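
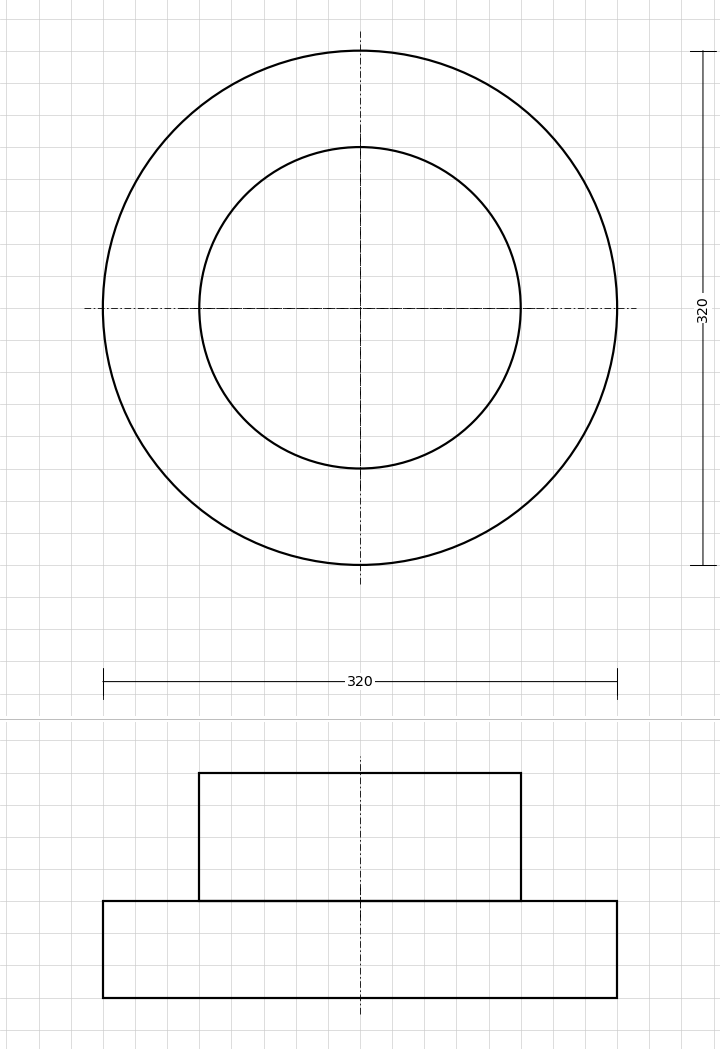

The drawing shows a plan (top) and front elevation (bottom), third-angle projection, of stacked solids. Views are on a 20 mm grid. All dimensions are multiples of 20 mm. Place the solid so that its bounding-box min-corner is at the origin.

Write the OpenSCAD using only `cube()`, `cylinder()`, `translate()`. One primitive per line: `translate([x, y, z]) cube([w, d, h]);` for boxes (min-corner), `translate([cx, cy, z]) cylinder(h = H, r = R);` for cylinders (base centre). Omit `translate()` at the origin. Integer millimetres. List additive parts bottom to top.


translate([160, 160, 0]) cylinder(h = 60, r = 160);
translate([160, 160, 60]) cylinder(h = 80, r = 100);


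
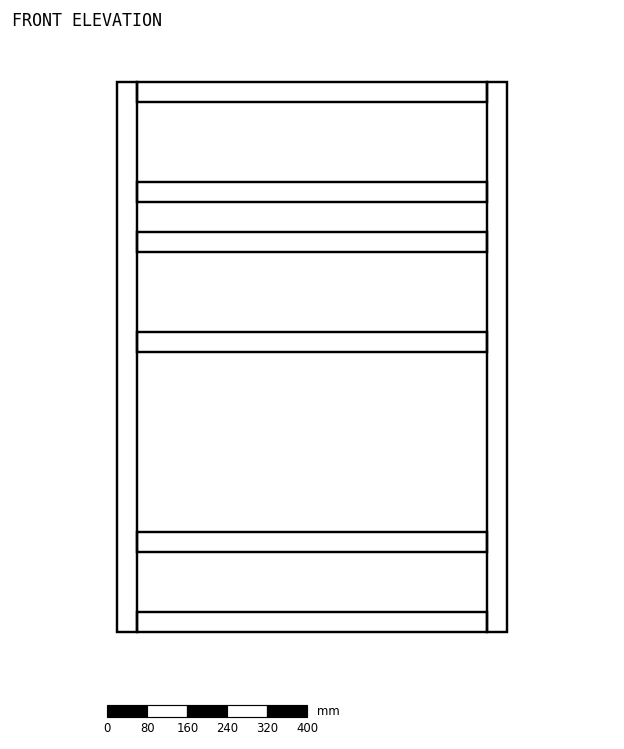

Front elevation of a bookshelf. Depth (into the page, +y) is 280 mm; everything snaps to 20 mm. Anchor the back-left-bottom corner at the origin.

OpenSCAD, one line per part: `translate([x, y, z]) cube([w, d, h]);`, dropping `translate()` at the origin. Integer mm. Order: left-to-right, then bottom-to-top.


cube([40, 280, 1100]);
translate([40, 0, 0]) cube([700, 280, 40]);
translate([40, 0, 160]) cube([700, 280, 40]);
translate([40, 0, 560]) cube([700, 280, 40]);
translate([40, 0, 760]) cube([700, 280, 40]);
translate([40, 0, 860]) cube([700, 280, 40]);
translate([40, 0, 1060]) cube([700, 280, 40]);
translate([740, 0, 0]) cube([40, 280, 1100]);


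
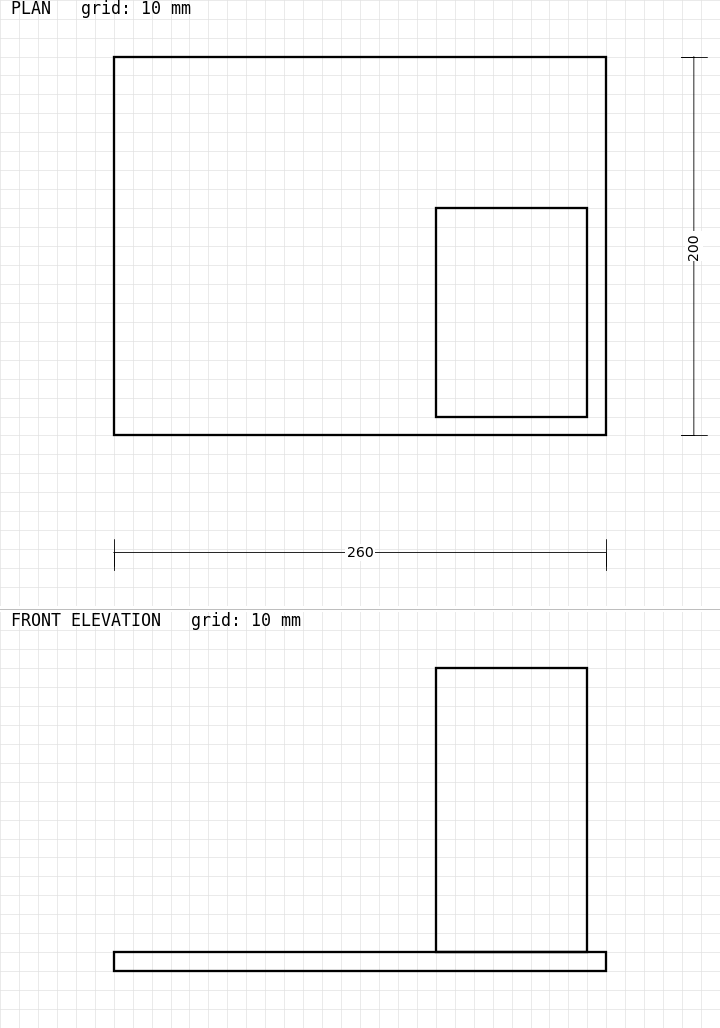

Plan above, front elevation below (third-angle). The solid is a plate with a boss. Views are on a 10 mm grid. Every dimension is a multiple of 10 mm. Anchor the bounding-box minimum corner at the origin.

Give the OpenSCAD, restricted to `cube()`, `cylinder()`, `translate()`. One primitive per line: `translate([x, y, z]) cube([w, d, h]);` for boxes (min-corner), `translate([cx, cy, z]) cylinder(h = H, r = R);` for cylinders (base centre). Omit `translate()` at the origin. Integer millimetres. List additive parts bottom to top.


cube([260, 200, 10]);
translate([170, 10, 10]) cube([80, 110, 150]);


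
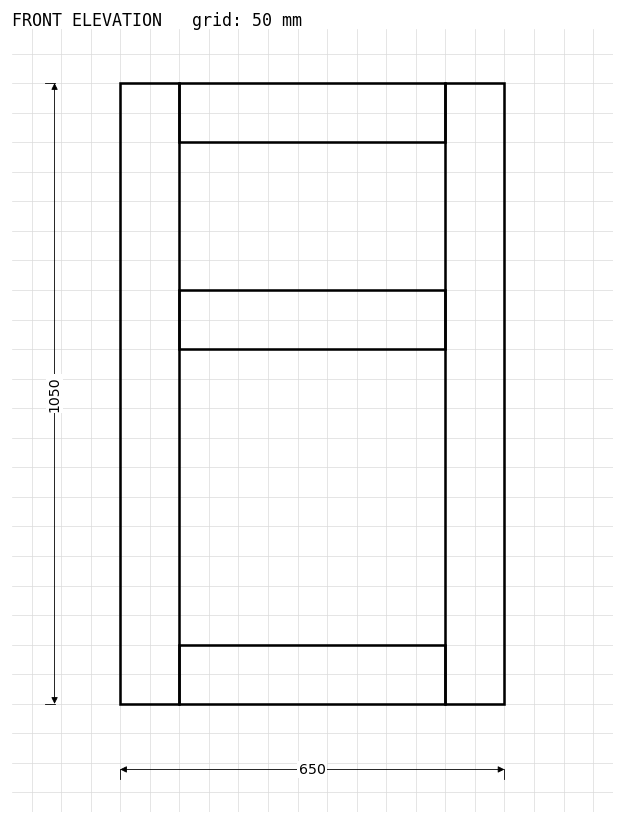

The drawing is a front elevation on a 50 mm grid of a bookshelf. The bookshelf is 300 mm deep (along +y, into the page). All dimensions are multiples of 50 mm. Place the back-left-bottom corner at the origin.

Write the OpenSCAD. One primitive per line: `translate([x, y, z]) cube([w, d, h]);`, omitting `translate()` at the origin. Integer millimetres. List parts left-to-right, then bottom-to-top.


cube([100, 300, 1050]);
translate([100, 0, 0]) cube([450, 300, 100]);
translate([100, 0, 600]) cube([450, 300, 100]);
translate([100, 0, 950]) cube([450, 300, 100]);
translate([550, 0, 0]) cube([100, 300, 1050]);


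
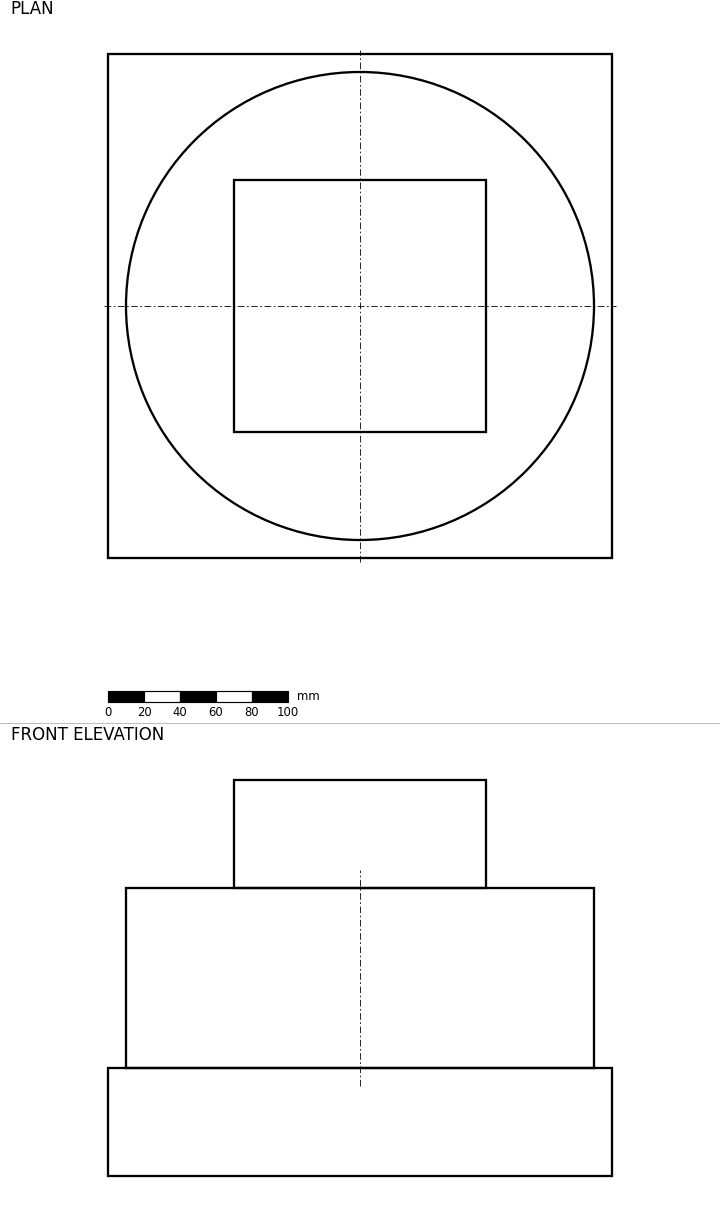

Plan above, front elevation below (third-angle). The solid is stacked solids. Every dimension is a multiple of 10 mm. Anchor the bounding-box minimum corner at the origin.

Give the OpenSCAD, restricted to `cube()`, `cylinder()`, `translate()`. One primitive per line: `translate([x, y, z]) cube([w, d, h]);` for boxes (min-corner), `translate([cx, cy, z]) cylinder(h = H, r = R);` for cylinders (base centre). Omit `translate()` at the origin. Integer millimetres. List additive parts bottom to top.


cube([280, 280, 60]);
translate([140, 140, 60]) cylinder(h = 100, r = 130);
translate([70, 70, 160]) cube([140, 140, 60]);


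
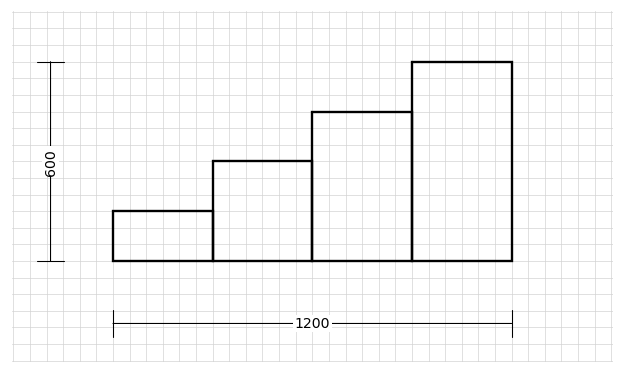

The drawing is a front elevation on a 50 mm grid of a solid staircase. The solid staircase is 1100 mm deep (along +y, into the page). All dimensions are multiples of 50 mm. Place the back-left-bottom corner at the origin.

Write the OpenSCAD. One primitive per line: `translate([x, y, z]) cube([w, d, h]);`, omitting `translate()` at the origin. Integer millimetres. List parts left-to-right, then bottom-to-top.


cube([300, 1100, 150]);
translate([300, 0, 0]) cube([300, 1100, 300]);
translate([600, 0, 0]) cube([300, 1100, 450]);
translate([900, 0, 0]) cube([300, 1100, 600]);


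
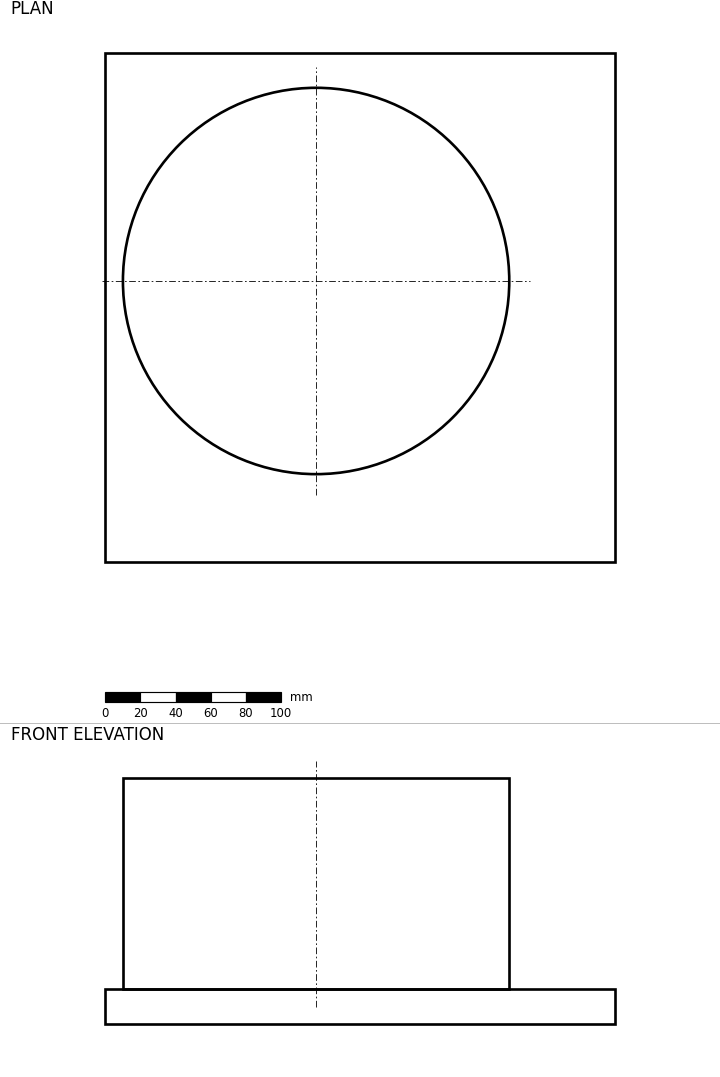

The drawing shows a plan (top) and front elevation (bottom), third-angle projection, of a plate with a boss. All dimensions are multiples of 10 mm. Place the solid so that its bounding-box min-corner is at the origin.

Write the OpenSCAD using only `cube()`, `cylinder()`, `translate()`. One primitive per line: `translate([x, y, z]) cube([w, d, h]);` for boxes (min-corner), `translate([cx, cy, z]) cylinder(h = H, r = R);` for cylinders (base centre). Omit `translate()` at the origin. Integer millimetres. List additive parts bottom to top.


cube([290, 290, 20]);
translate([120, 160, 20]) cylinder(h = 120, r = 110);


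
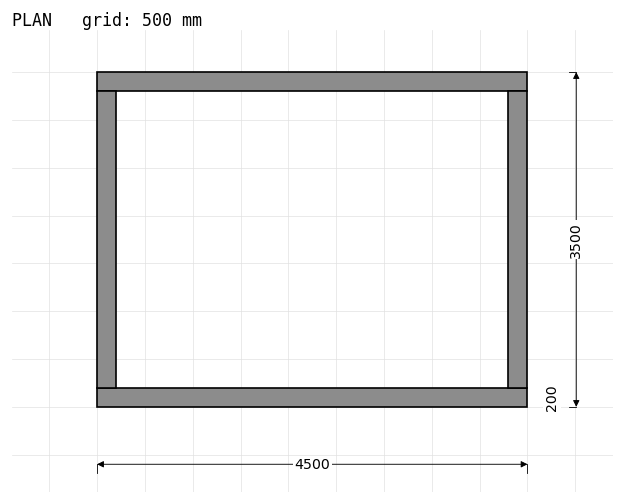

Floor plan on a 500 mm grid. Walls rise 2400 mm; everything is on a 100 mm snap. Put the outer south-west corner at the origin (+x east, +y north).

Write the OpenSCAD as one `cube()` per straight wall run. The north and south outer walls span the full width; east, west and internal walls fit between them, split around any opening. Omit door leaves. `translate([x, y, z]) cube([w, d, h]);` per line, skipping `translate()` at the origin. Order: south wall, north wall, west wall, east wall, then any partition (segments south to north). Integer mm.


cube([4500, 200, 2400]);
translate([0, 3300, 0]) cube([4500, 200, 2400]);
translate([0, 200, 0]) cube([200, 3100, 2400]);
translate([4300, 200, 0]) cube([200, 3100, 2400]);


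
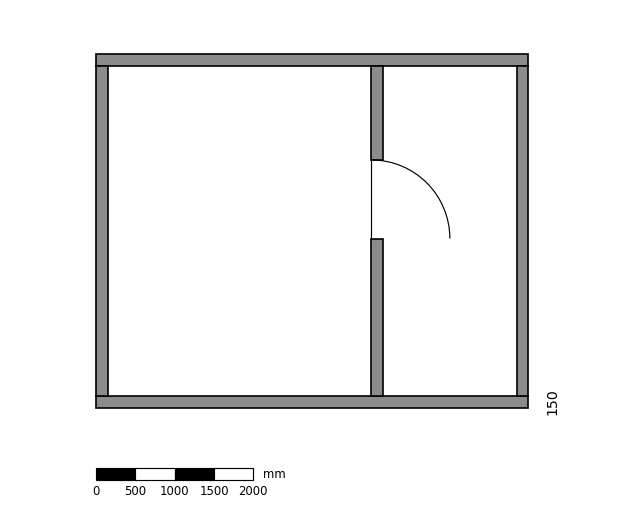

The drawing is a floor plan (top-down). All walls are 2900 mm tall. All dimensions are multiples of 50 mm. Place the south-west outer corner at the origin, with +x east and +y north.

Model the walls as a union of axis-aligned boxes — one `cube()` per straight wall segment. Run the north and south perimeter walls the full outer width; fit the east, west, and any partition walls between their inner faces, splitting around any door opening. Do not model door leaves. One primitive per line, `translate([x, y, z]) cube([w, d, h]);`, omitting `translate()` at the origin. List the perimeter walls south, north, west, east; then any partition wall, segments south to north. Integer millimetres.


cube([5500, 150, 2900]);
translate([0, 4350, 0]) cube([5500, 150, 2900]);
translate([0, 150, 0]) cube([150, 4200, 2900]);
translate([5350, 150, 0]) cube([150, 4200, 2900]);
translate([3500, 150, 0]) cube([150, 2000, 2900]);
translate([3500, 3150, 0]) cube([150, 1200, 2900]);


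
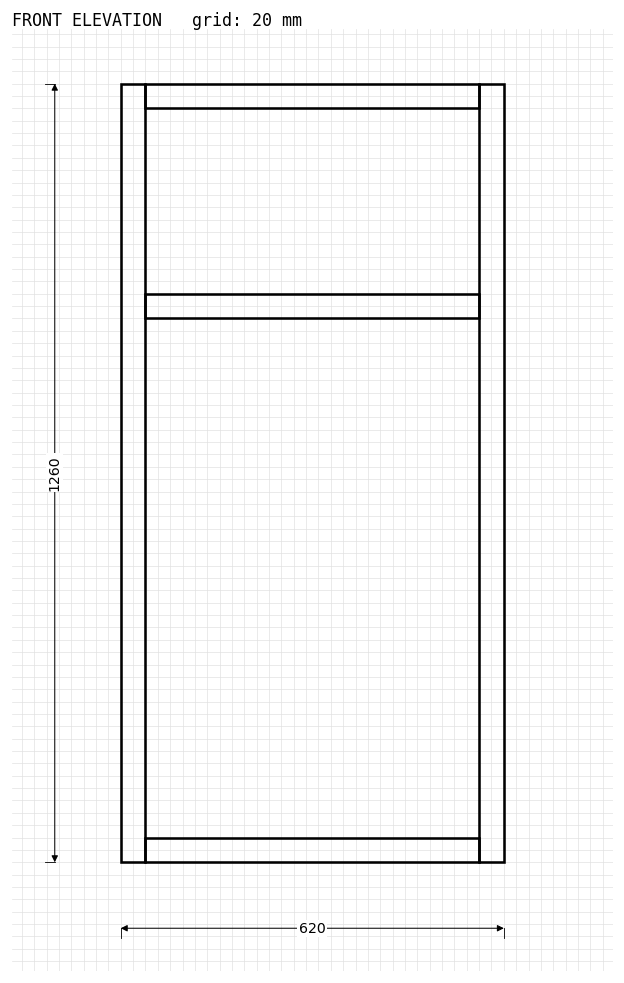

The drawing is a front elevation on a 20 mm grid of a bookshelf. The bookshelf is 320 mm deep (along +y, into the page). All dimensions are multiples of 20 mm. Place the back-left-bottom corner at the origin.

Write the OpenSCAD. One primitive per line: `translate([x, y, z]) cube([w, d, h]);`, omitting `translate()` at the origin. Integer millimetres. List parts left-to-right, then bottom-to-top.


cube([40, 320, 1260]);
translate([40, 0, 0]) cube([540, 320, 40]);
translate([40, 0, 880]) cube([540, 320, 40]);
translate([40, 0, 1220]) cube([540, 320, 40]);
translate([580, 0, 0]) cube([40, 320, 1260]);


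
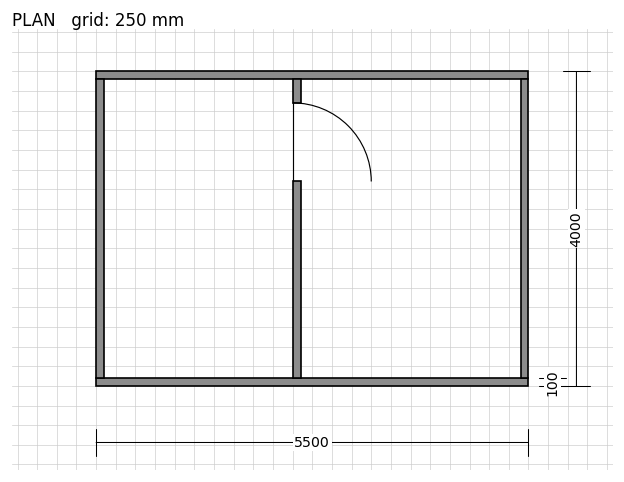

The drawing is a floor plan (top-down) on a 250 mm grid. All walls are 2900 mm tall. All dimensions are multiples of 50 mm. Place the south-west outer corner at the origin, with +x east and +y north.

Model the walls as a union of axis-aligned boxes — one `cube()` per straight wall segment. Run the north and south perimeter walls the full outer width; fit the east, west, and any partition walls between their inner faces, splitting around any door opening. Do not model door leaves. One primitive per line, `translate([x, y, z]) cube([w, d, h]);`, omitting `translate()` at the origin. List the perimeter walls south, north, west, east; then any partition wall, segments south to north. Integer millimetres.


cube([5500, 100, 2900]);
translate([0, 3900, 0]) cube([5500, 100, 2900]);
translate([0, 100, 0]) cube([100, 3800, 2900]);
translate([5400, 100, 0]) cube([100, 3800, 2900]);
translate([2500, 100, 0]) cube([100, 2500, 2900]);
translate([2500, 3600, 0]) cube([100, 300, 2900]);


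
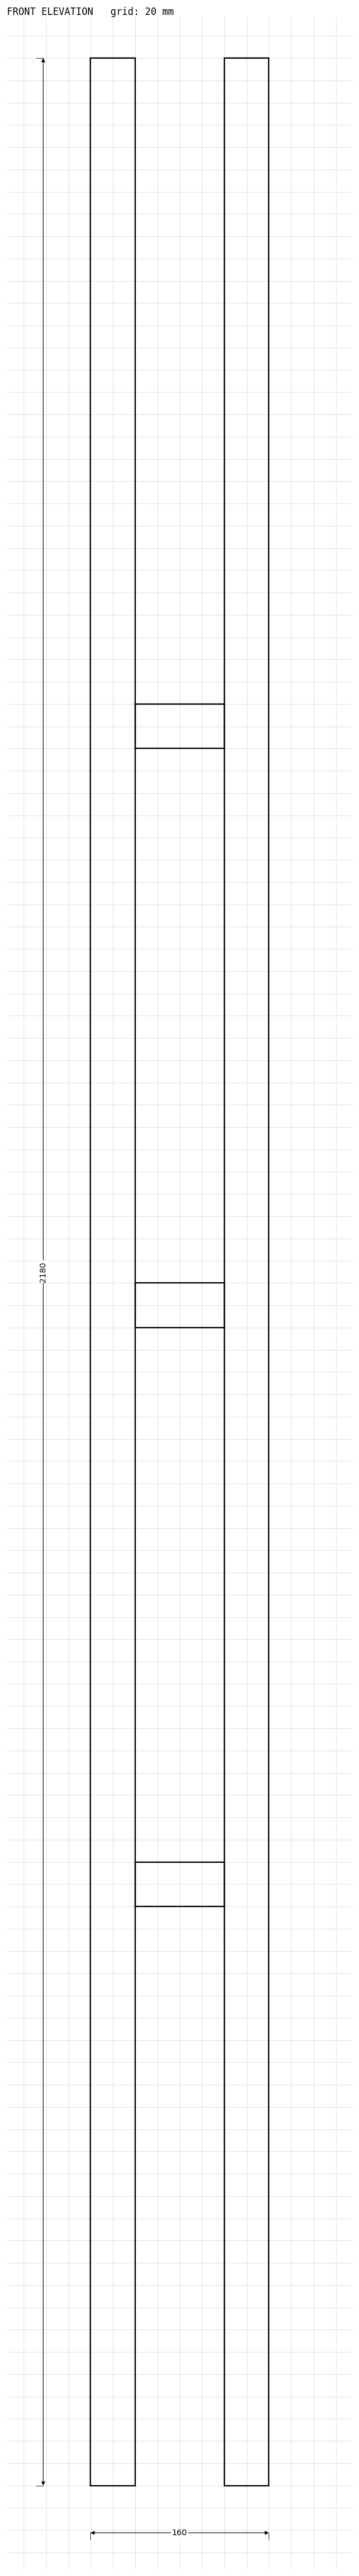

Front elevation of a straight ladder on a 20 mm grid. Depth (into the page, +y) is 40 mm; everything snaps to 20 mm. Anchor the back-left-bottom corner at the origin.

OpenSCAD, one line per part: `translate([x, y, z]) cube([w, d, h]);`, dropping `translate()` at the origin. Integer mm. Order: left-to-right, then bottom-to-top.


cube([40, 40, 2180]);
translate([40, 0, 520]) cube([80, 40, 40]);
translate([40, 0, 1040]) cube([80, 40, 40]);
translate([40, 0, 1560]) cube([80, 40, 40]);
translate([120, 0, 0]) cube([40, 40, 2180]);


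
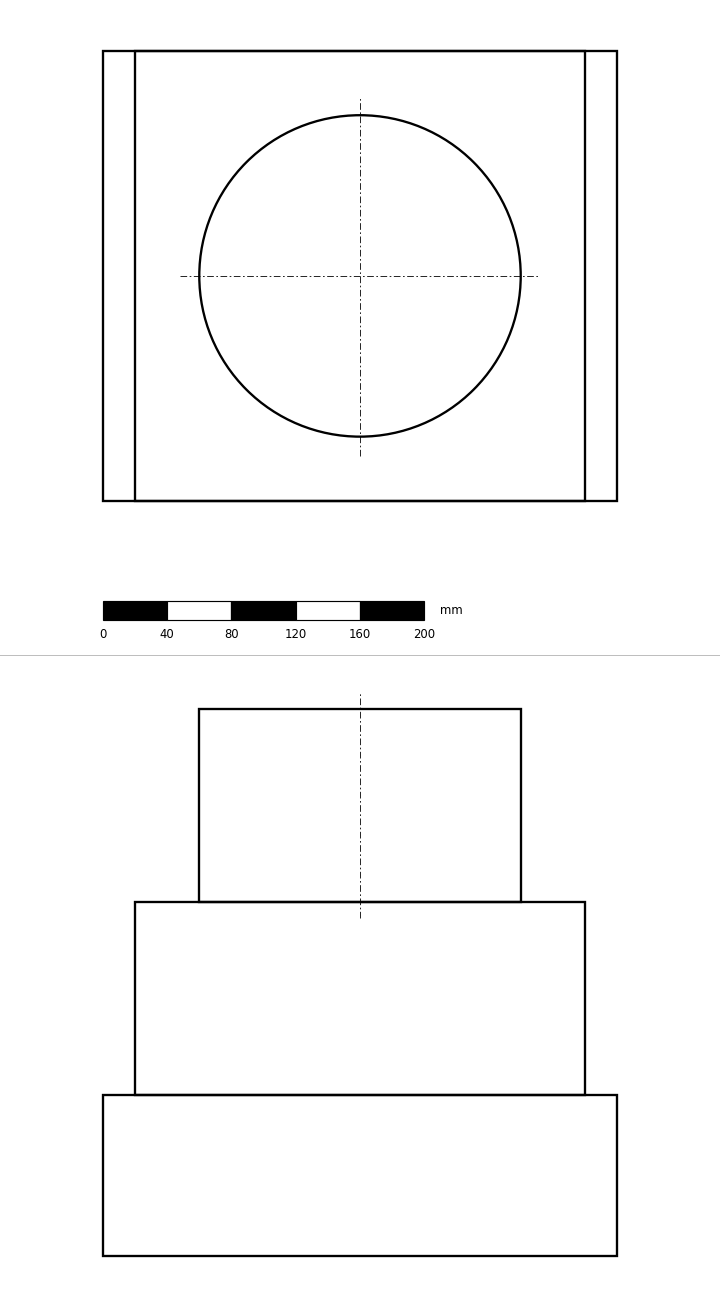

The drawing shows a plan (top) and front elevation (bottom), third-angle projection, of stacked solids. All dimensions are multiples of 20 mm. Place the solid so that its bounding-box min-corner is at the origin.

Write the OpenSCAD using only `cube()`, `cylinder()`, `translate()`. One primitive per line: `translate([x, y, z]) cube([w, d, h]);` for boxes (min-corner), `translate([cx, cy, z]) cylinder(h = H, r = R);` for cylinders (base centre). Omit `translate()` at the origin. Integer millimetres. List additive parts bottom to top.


cube([320, 280, 100]);
translate([20, 0, 100]) cube([280, 280, 120]);
translate([160, 140, 220]) cylinder(h = 120, r = 100);


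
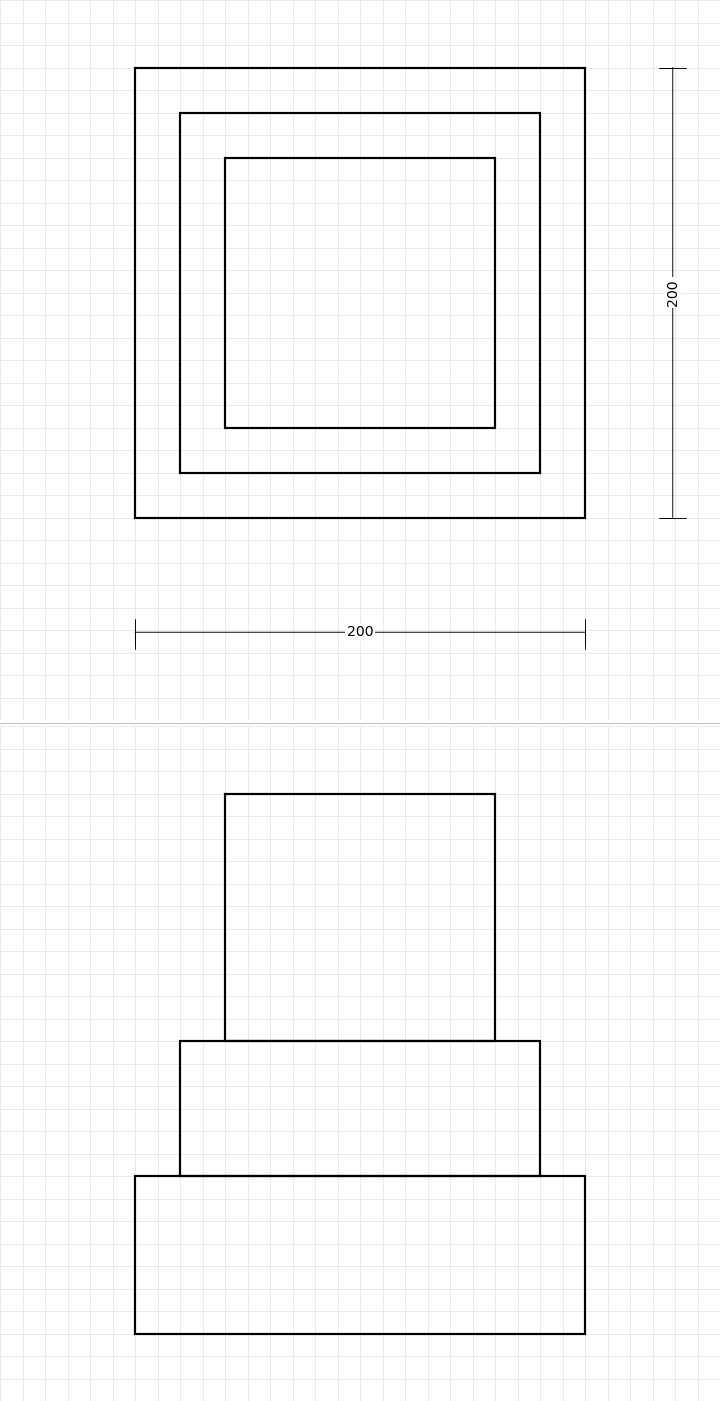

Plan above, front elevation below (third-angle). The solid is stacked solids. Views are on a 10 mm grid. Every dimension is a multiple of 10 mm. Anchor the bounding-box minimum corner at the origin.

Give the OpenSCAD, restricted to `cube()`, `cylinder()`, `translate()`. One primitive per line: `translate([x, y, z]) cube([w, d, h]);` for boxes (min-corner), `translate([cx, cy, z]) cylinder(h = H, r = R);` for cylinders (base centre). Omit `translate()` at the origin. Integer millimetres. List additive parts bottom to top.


cube([200, 200, 70]);
translate([20, 20, 70]) cube([160, 160, 60]);
translate([40, 40, 130]) cube([120, 120, 110]);


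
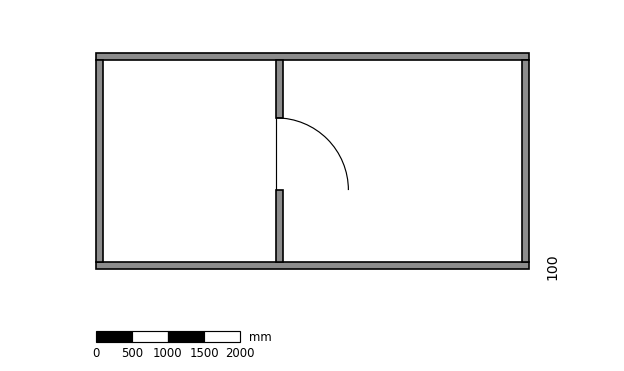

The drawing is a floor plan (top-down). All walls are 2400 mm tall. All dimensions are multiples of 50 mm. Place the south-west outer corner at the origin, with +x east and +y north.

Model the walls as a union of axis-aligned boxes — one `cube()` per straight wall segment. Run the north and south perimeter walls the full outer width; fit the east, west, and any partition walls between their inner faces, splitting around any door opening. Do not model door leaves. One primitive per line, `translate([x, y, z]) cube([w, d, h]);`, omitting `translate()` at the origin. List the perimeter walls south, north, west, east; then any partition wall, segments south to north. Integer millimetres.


cube([6000, 100, 2400]);
translate([0, 2900, 0]) cube([6000, 100, 2400]);
translate([0, 100, 0]) cube([100, 2800, 2400]);
translate([5900, 100, 0]) cube([100, 2800, 2400]);
translate([2500, 100, 0]) cube([100, 1000, 2400]);
translate([2500, 2100, 0]) cube([100, 800, 2400]);


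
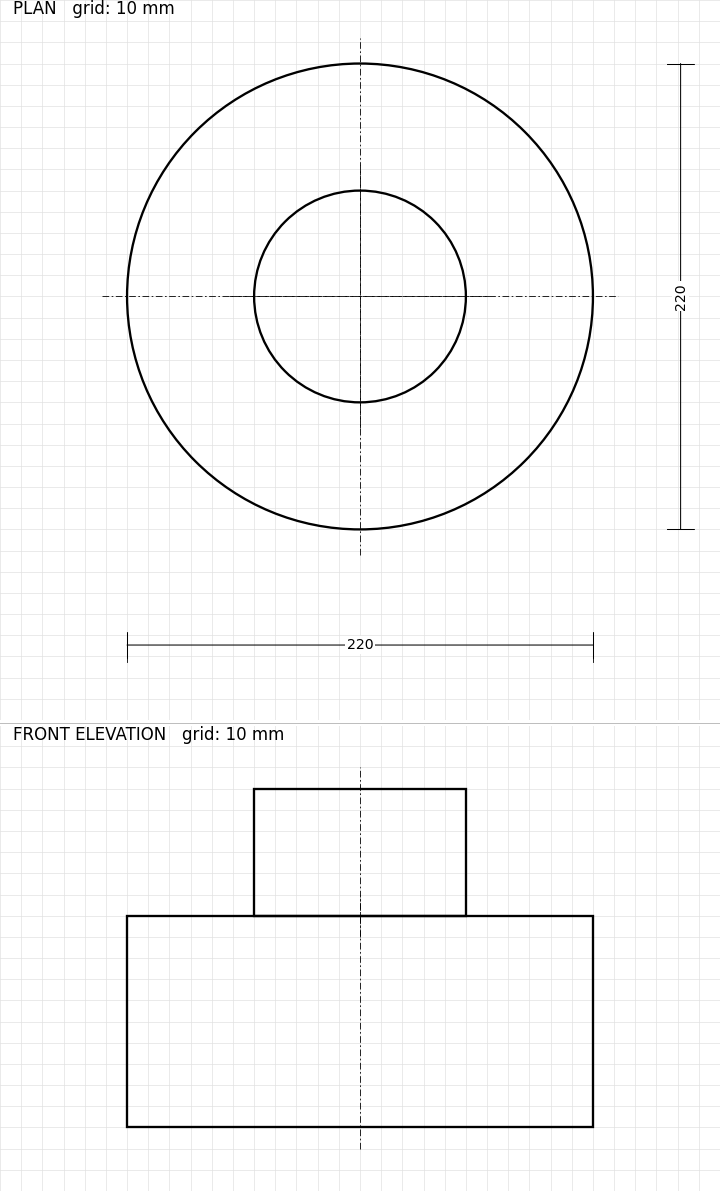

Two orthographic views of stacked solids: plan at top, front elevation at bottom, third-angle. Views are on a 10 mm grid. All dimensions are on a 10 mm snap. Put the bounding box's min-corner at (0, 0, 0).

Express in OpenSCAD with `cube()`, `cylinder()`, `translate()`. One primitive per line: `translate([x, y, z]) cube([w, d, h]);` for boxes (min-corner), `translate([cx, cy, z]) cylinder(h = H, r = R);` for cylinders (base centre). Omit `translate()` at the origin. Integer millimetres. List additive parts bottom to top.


translate([110, 110, 0]) cylinder(h = 100, r = 110);
translate([110, 110, 100]) cylinder(h = 60, r = 50);


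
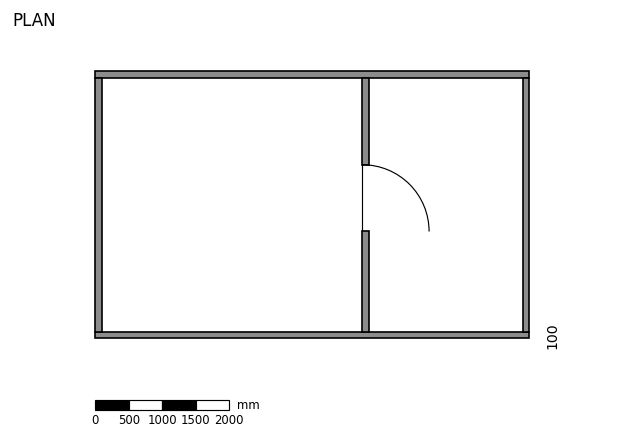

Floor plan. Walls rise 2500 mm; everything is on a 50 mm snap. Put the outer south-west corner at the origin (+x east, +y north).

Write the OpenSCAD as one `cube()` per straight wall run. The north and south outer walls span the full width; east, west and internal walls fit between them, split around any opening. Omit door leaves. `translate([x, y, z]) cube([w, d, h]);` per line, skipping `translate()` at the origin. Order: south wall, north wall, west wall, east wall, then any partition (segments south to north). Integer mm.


cube([6500, 100, 2500]);
translate([0, 3900, 0]) cube([6500, 100, 2500]);
translate([0, 100, 0]) cube([100, 3800, 2500]);
translate([6400, 100, 0]) cube([100, 3800, 2500]);
translate([4000, 100, 0]) cube([100, 1500, 2500]);
translate([4000, 2600, 0]) cube([100, 1300, 2500]);


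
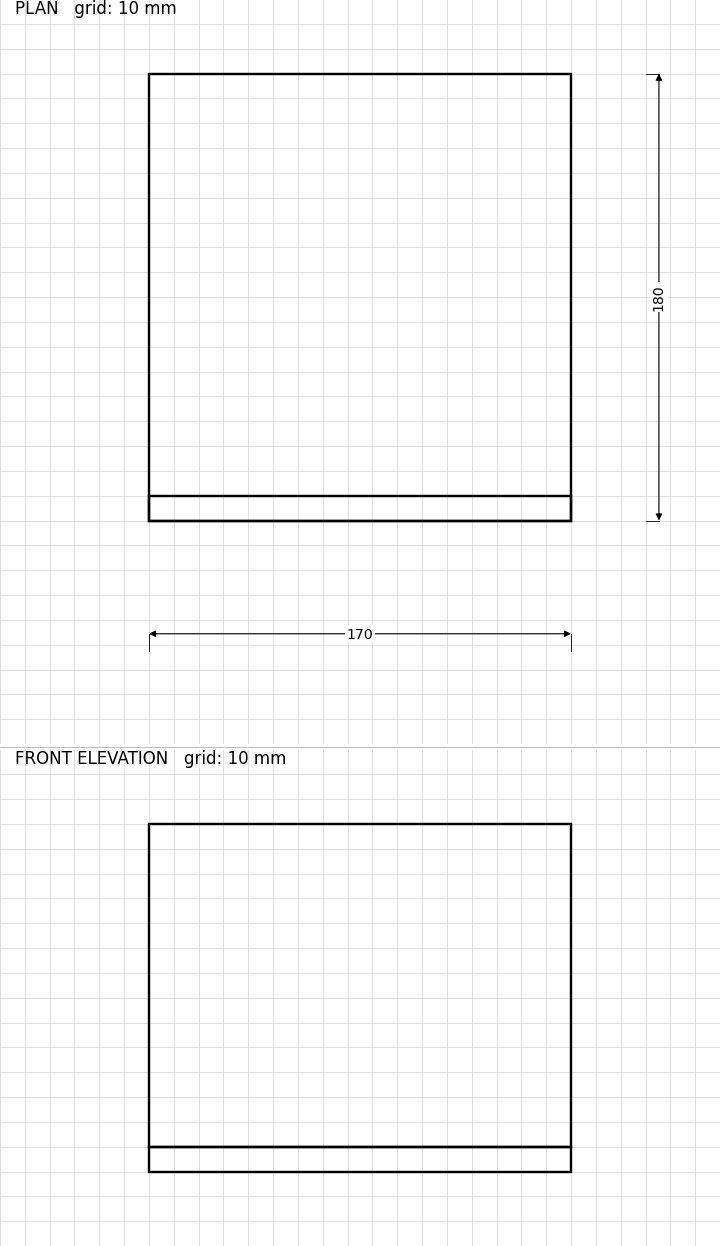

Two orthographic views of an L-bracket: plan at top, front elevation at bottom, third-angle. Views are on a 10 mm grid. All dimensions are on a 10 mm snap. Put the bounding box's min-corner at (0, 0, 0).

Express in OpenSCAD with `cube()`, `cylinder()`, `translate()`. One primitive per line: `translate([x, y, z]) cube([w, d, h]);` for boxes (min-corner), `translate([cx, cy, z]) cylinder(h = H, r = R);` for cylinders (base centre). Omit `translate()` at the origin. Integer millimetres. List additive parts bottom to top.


cube([170, 180, 10]);
translate([0, 0, 10]) cube([170, 10, 130]);


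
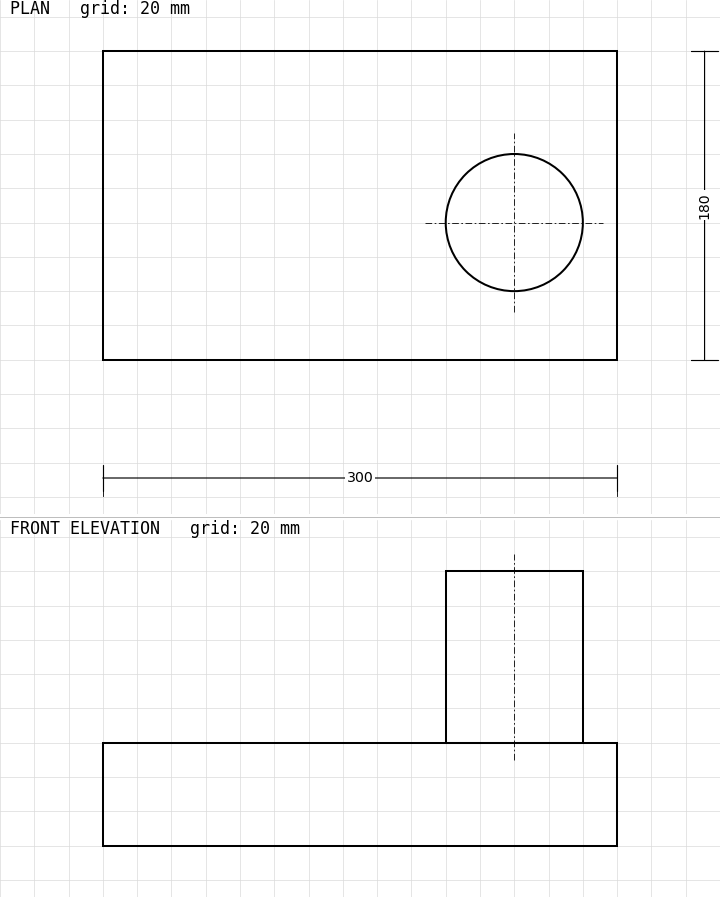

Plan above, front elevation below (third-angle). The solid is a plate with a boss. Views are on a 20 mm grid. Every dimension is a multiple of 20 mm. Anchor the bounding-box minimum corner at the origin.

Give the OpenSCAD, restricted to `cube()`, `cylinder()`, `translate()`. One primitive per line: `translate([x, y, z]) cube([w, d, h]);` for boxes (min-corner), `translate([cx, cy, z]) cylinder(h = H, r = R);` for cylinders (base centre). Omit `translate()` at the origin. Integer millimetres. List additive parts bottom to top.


cube([300, 180, 60]);
translate([240, 80, 60]) cylinder(h = 100, r = 40);


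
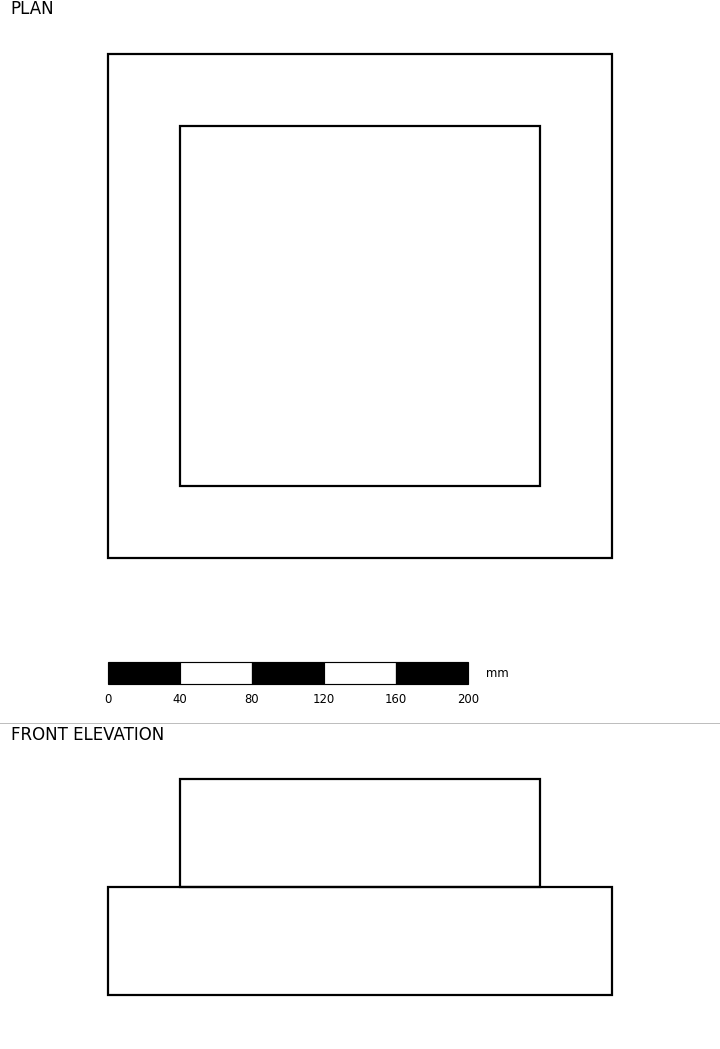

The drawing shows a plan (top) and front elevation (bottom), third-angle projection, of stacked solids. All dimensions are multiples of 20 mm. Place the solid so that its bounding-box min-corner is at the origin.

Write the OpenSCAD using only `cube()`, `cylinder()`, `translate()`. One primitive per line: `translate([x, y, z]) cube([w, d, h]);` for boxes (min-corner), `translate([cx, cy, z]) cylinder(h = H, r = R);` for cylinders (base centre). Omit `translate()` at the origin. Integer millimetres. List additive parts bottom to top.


cube([280, 280, 60]);
translate([40, 40, 60]) cube([200, 200, 60]);


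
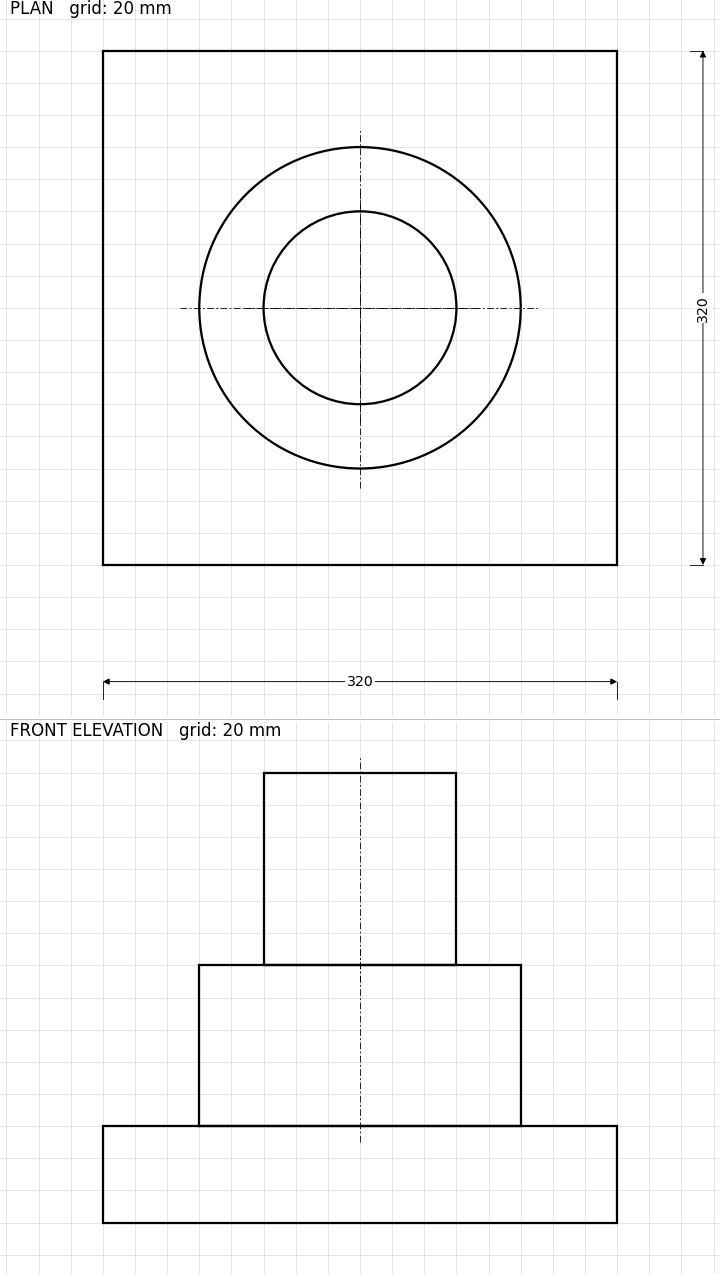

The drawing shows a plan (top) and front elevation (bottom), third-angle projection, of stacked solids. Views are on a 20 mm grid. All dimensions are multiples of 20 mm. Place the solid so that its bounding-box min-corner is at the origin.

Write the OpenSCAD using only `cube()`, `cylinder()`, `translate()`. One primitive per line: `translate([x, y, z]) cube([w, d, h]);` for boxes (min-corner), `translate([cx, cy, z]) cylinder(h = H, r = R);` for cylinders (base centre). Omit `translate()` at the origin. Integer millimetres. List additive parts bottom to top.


cube([320, 320, 60]);
translate([160, 160, 60]) cylinder(h = 100, r = 100);
translate([160, 160, 160]) cylinder(h = 120, r = 60);


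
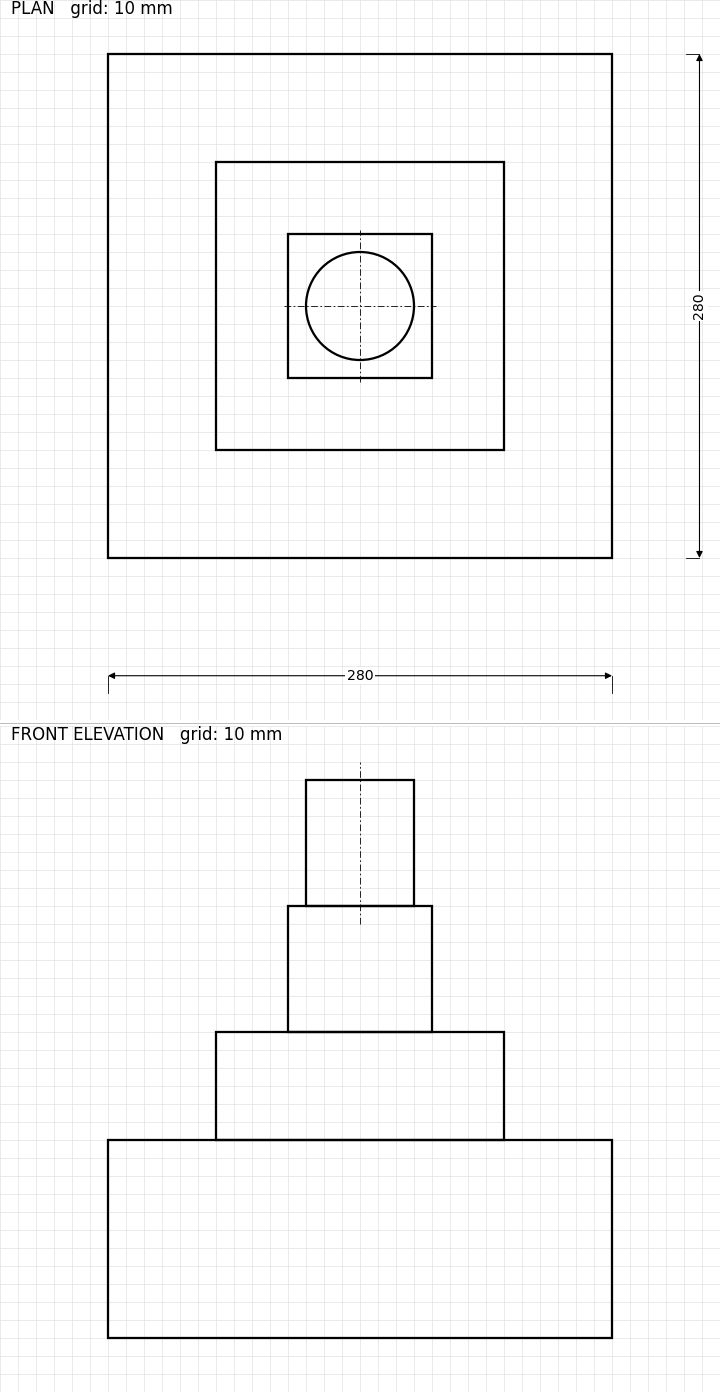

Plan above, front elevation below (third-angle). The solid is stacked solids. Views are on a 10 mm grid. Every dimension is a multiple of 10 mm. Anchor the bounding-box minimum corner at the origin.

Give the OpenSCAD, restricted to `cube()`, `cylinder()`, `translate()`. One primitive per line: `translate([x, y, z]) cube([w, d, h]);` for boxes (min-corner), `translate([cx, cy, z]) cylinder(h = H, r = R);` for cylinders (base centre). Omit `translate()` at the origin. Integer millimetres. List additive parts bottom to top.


cube([280, 280, 110]);
translate([60, 60, 110]) cube([160, 160, 60]);
translate([100, 100, 170]) cube([80, 80, 70]);
translate([140, 140, 240]) cylinder(h = 70, r = 30);


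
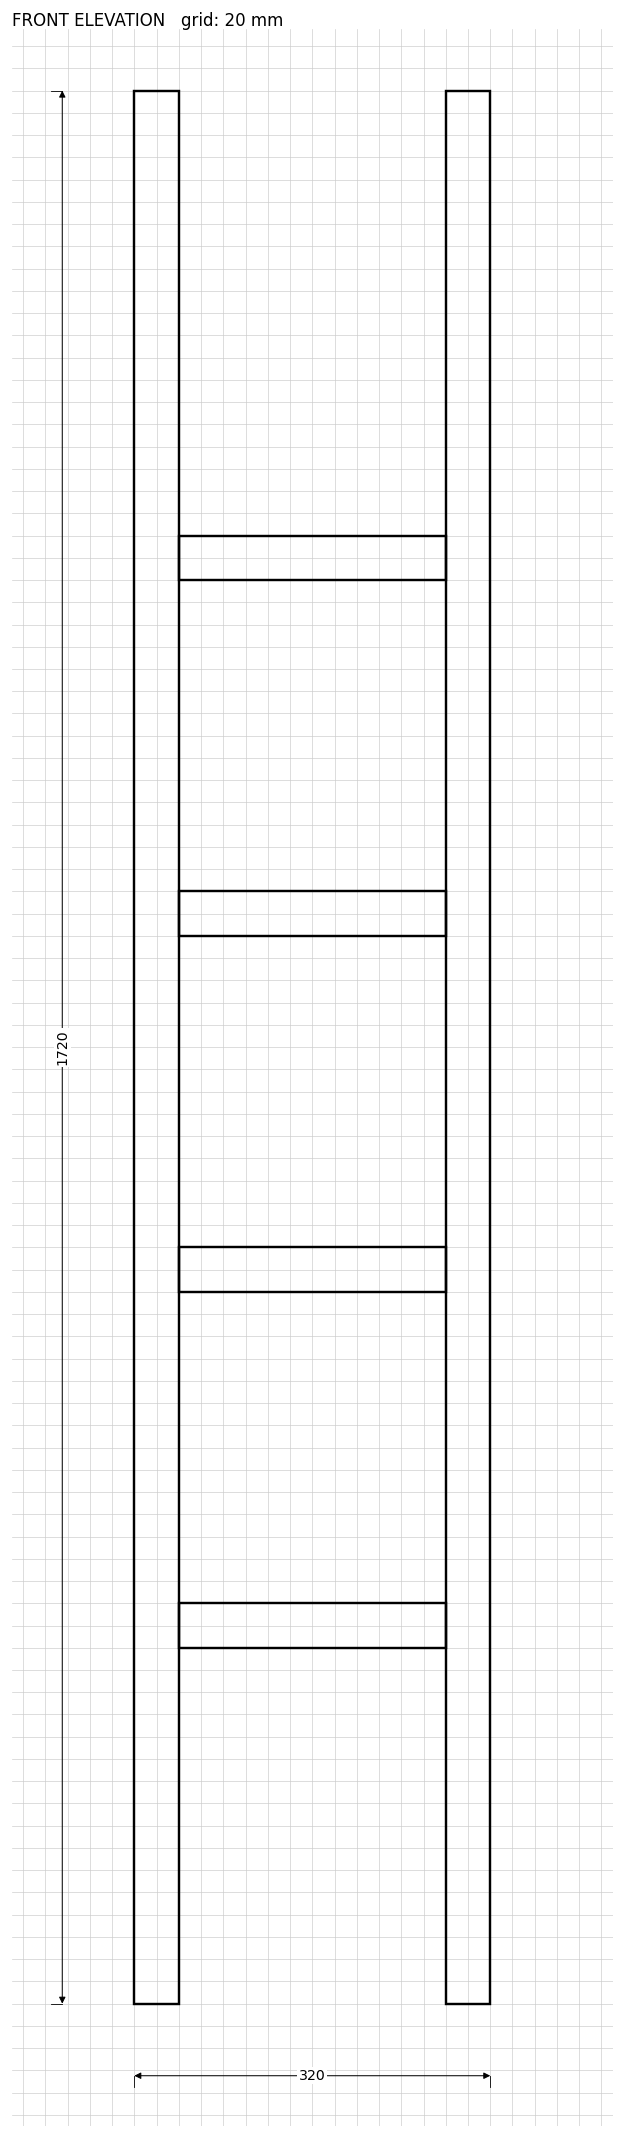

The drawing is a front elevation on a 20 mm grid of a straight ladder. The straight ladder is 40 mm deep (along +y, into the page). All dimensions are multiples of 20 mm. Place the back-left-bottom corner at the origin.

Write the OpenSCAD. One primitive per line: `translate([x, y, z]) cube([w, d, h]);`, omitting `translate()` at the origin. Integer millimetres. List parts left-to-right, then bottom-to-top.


cube([40, 40, 1720]);
translate([40, 0, 320]) cube([240, 40, 40]);
translate([40, 0, 640]) cube([240, 40, 40]);
translate([40, 0, 960]) cube([240, 40, 40]);
translate([40, 0, 1280]) cube([240, 40, 40]);
translate([280, 0, 0]) cube([40, 40, 1720]);


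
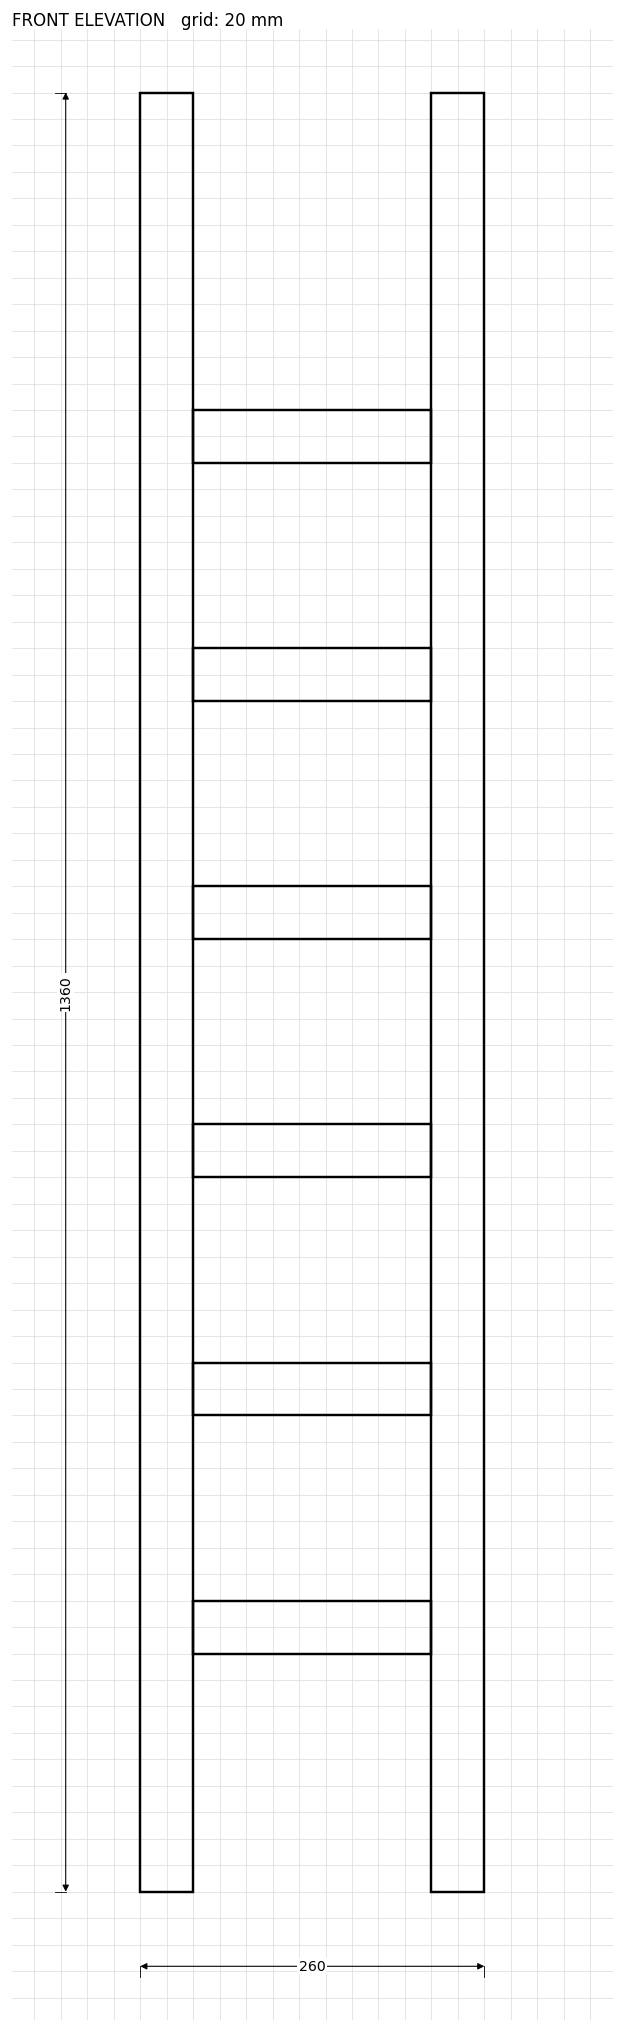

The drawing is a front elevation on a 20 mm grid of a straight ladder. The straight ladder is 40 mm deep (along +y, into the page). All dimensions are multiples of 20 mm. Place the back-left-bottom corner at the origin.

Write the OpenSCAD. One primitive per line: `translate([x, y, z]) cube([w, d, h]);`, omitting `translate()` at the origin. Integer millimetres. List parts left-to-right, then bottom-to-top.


cube([40, 40, 1360]);
translate([40, 0, 180]) cube([180, 40, 40]);
translate([40, 0, 360]) cube([180, 40, 40]);
translate([40, 0, 540]) cube([180, 40, 40]);
translate([40, 0, 720]) cube([180, 40, 40]);
translate([40, 0, 900]) cube([180, 40, 40]);
translate([40, 0, 1080]) cube([180, 40, 40]);
translate([220, 0, 0]) cube([40, 40, 1360]);


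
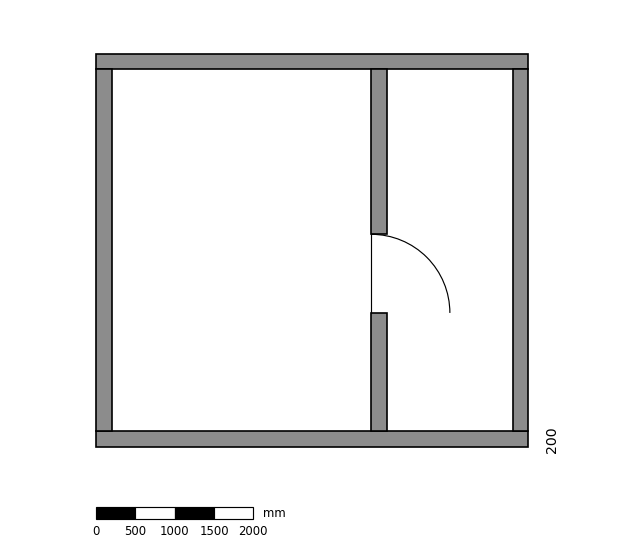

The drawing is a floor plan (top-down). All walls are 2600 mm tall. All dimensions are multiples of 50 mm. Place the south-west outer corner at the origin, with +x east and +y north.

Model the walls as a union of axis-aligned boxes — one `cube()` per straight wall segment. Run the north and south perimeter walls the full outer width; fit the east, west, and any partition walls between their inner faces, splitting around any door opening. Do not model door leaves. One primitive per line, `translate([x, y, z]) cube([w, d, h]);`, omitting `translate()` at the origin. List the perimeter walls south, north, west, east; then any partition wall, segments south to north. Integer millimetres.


cube([5500, 200, 2600]);
translate([0, 4800, 0]) cube([5500, 200, 2600]);
translate([0, 200, 0]) cube([200, 4600, 2600]);
translate([5300, 200, 0]) cube([200, 4600, 2600]);
translate([3500, 200, 0]) cube([200, 1500, 2600]);
translate([3500, 2700, 0]) cube([200, 2100, 2600]);


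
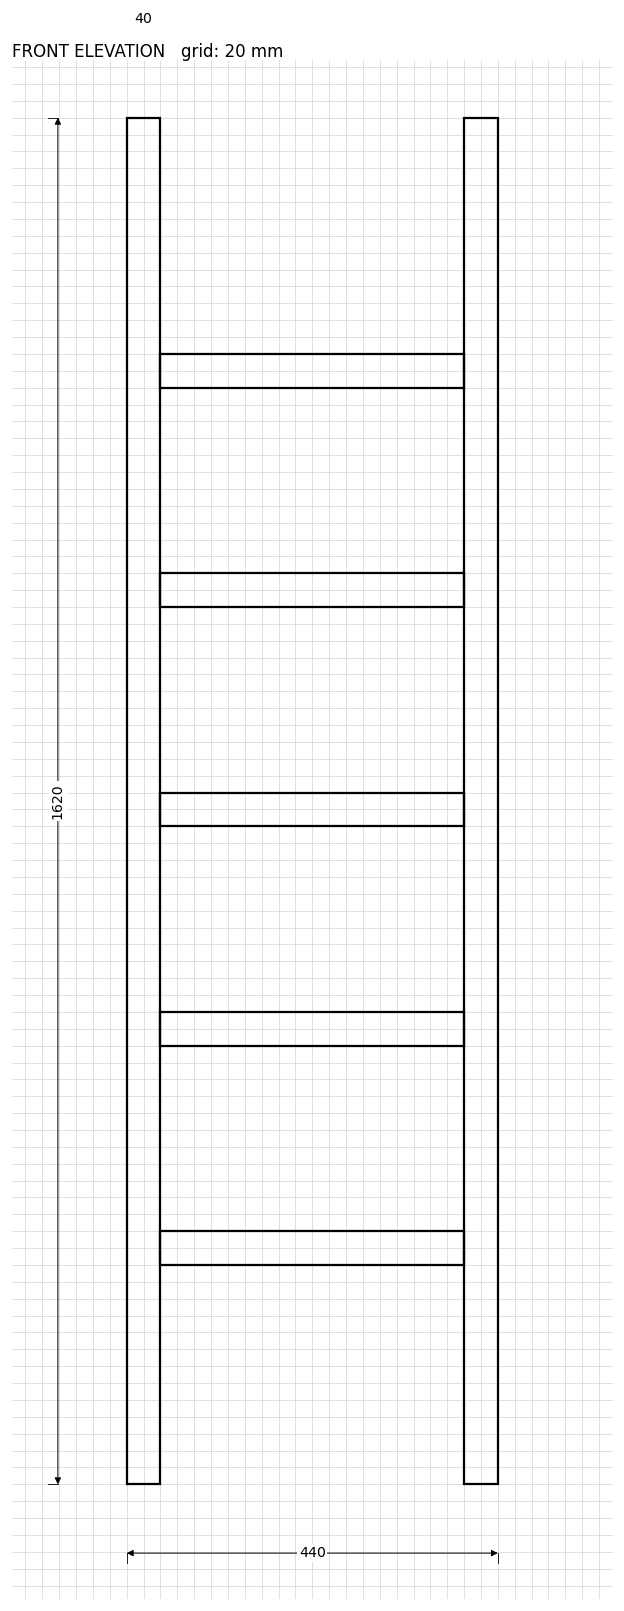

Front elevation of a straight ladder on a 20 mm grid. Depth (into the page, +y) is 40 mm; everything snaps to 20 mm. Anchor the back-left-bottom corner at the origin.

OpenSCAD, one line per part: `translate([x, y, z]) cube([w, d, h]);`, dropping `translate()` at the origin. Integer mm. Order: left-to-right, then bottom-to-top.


cube([40, 40, 1620]);
translate([40, 0, 260]) cube([360, 40, 40]);
translate([40, 0, 520]) cube([360, 40, 40]);
translate([40, 0, 780]) cube([360, 40, 40]);
translate([40, 0, 1040]) cube([360, 40, 40]);
translate([40, 0, 1300]) cube([360, 40, 40]);
translate([400, 0, 0]) cube([40, 40, 1620]);


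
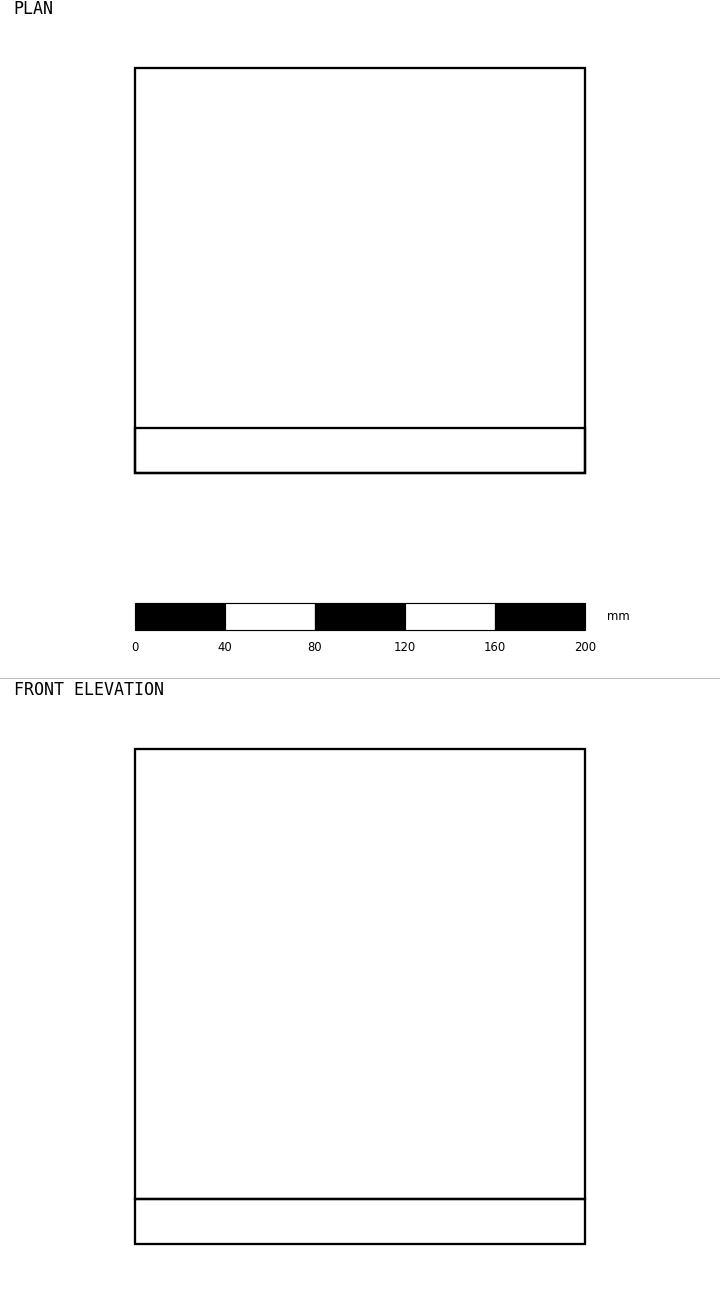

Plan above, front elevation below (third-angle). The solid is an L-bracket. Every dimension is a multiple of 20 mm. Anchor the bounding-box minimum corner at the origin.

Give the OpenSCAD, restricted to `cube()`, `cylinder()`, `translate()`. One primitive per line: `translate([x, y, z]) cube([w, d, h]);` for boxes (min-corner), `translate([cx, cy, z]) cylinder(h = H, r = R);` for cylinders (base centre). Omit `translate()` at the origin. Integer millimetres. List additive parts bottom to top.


cube([200, 180, 20]);
translate([0, 0, 20]) cube([200, 20, 200]);


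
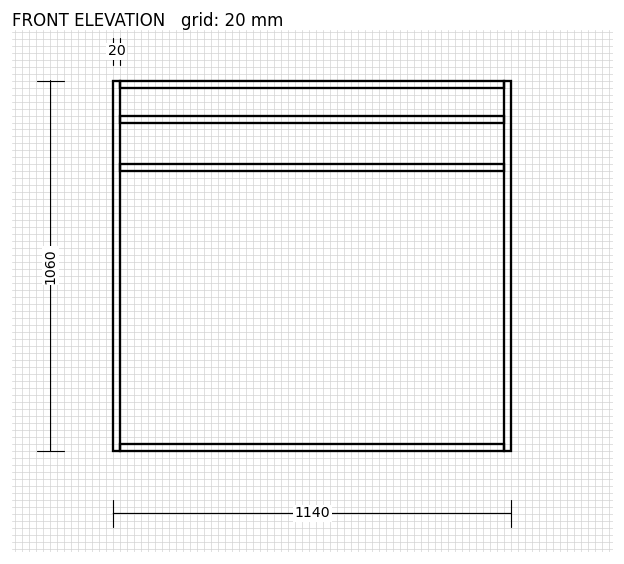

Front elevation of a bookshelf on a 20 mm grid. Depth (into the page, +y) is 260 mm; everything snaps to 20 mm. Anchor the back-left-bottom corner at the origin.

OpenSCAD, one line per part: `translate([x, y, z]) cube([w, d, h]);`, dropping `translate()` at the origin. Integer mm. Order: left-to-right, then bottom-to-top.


cube([20, 260, 1060]);
translate([20, 0, 0]) cube([1100, 260, 20]);
translate([20, 0, 800]) cube([1100, 260, 20]);
translate([20, 0, 940]) cube([1100, 260, 20]);
translate([20, 0, 1040]) cube([1100, 260, 20]);
translate([1120, 0, 0]) cube([20, 260, 1060]);


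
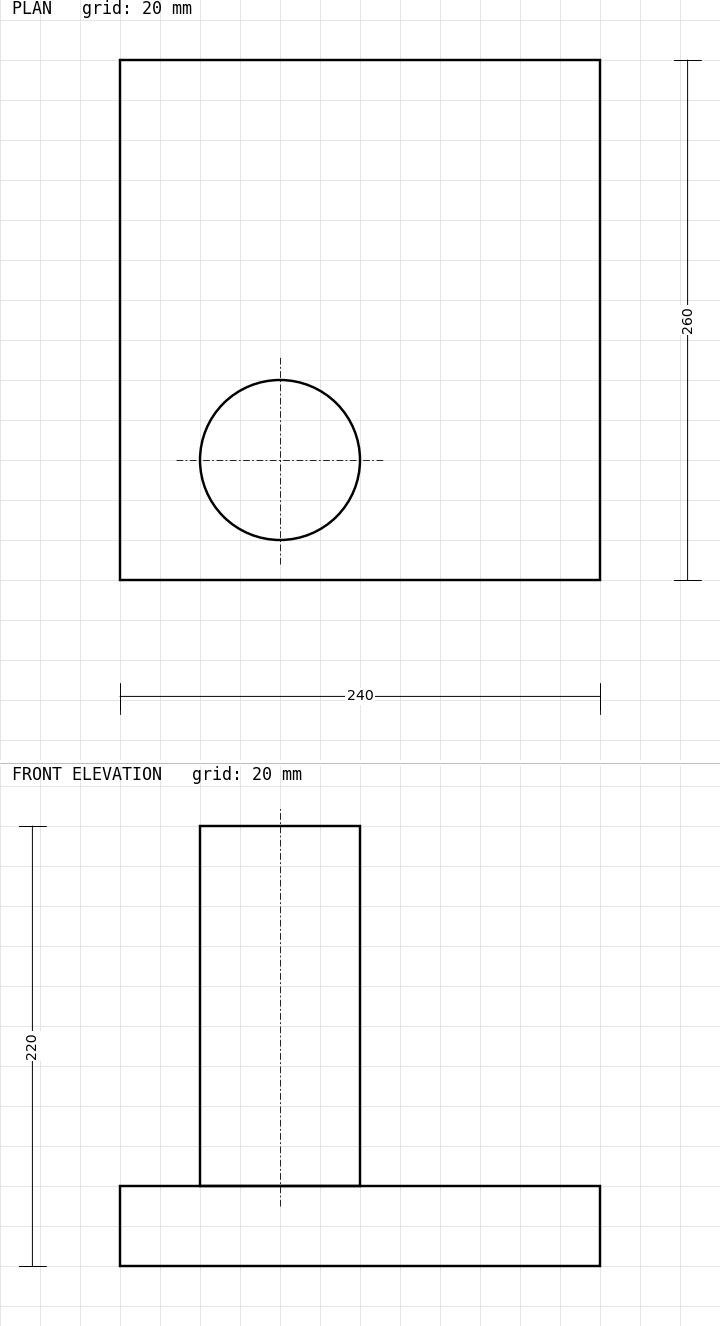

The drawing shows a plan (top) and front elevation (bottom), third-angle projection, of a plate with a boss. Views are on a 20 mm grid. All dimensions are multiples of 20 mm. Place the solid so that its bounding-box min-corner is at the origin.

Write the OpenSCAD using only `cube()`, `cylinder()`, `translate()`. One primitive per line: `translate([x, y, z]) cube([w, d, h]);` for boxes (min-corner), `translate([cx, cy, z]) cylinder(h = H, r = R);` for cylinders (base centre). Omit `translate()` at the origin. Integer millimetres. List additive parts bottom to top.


cube([240, 260, 40]);
translate([80, 60, 40]) cylinder(h = 180, r = 40);


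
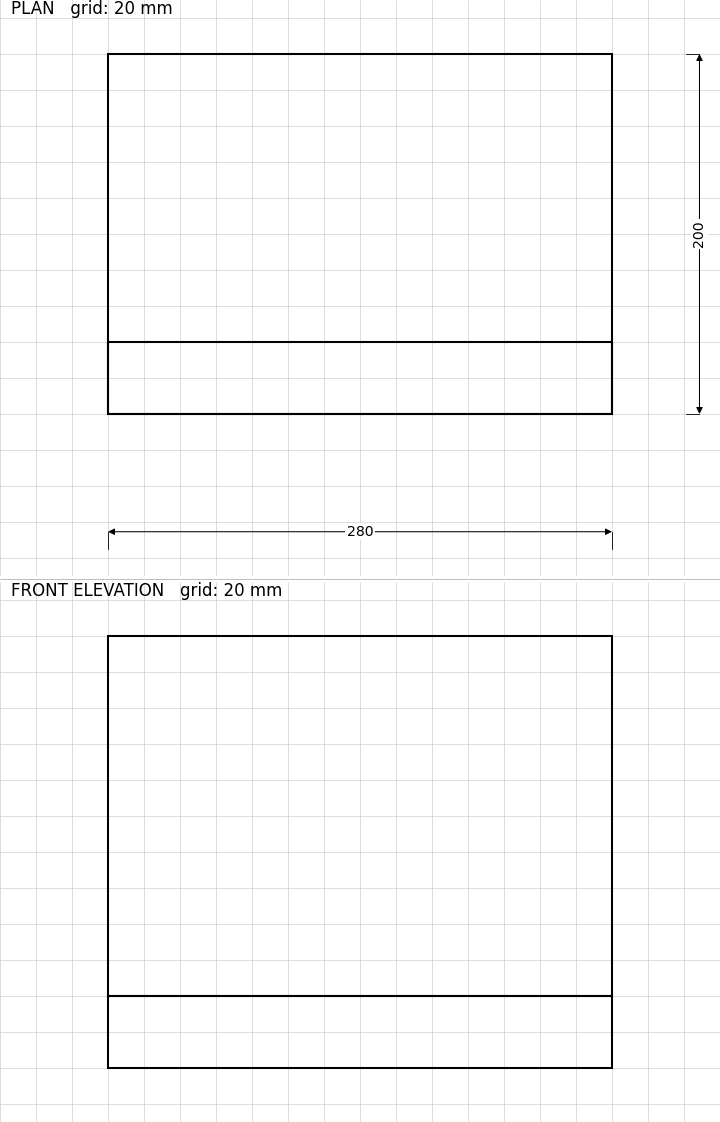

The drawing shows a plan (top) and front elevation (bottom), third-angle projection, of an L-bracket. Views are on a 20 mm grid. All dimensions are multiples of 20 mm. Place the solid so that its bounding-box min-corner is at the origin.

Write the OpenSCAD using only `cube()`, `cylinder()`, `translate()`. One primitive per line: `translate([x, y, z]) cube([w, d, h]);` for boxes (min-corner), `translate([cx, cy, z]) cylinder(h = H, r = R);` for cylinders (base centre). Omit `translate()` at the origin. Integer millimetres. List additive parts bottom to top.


cube([280, 200, 40]);
translate([0, 0, 40]) cube([280, 40, 200]);


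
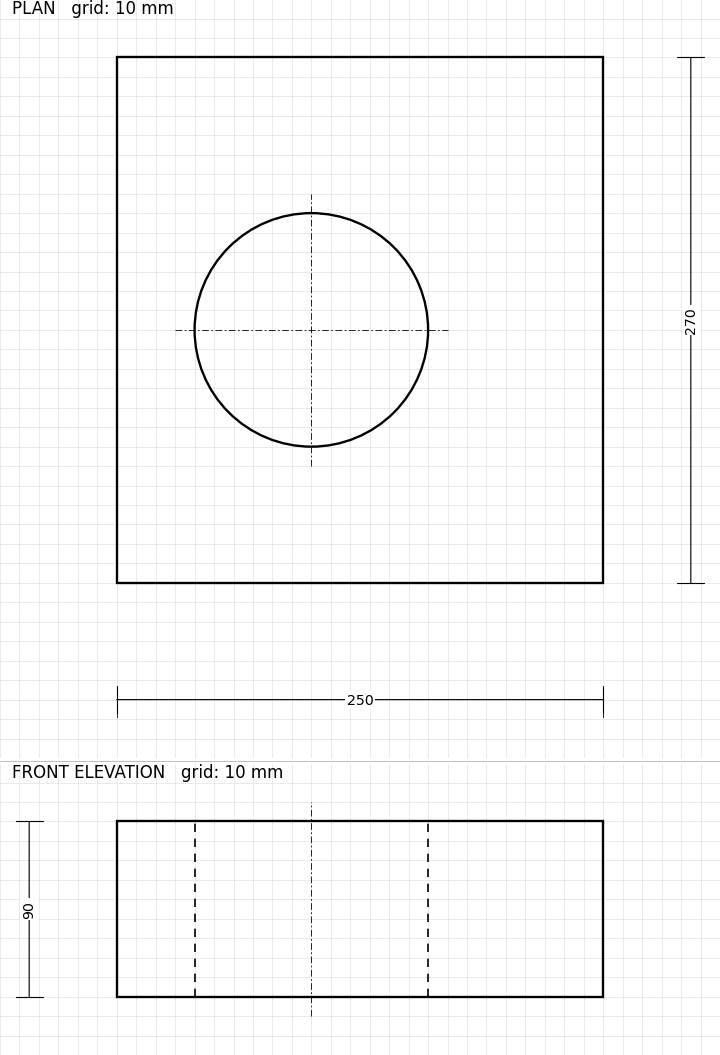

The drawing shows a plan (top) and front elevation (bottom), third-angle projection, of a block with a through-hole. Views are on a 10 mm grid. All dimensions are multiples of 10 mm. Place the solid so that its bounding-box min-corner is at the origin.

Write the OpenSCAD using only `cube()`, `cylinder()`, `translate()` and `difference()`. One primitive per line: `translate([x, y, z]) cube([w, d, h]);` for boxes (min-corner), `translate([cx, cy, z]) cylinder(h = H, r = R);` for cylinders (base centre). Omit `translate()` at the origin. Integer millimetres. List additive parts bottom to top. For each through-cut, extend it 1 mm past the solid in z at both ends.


difference() {
  cube([250, 270, 90]);
  translate([100, 130, -1]) cylinder(h = 92, r = 60);
}


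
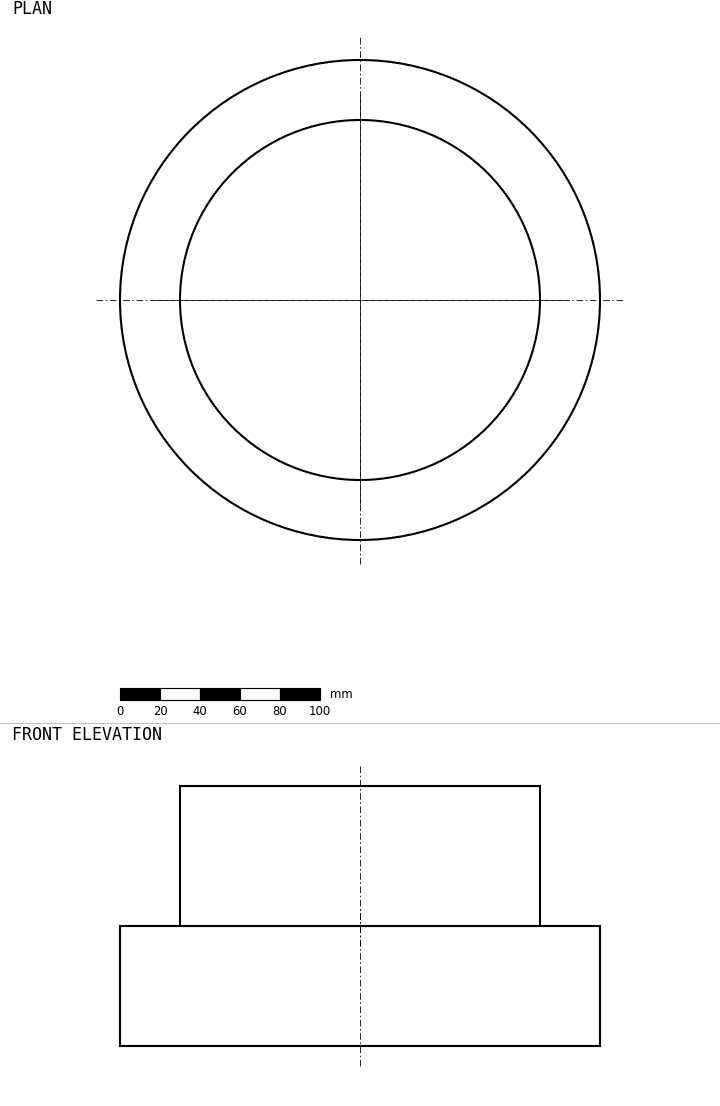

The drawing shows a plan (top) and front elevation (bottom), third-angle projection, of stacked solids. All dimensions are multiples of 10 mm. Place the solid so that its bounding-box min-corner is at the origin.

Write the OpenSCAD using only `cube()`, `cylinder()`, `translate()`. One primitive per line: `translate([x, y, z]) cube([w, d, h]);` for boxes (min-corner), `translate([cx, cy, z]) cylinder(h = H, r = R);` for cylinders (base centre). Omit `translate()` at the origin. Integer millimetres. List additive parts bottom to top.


translate([120, 120, 0]) cylinder(h = 60, r = 120);
translate([120, 120, 60]) cylinder(h = 70, r = 90);
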